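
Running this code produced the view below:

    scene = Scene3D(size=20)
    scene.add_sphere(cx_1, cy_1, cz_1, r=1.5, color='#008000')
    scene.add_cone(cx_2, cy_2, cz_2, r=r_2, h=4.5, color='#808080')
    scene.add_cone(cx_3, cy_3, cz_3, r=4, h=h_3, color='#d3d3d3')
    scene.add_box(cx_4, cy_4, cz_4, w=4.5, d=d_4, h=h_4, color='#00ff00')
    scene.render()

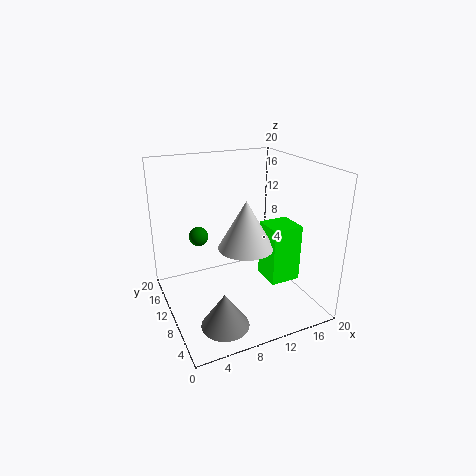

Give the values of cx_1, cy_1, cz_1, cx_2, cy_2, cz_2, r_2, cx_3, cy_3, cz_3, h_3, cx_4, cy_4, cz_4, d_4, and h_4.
cx_1 = 6.5; cy_1 = 17; cz_1 = 8; cx_2 = 5; cy_2 = 3; cz_2 = 2; r_2 = 3; cx_3 = 11.5; cy_3 = 10.5; cz_3 = 8; h_3 = 7; cx_4 = 14.5; cy_4 = 7.5; cz_4 = 2.5; d_4 = 4.5; h_4 = 8.5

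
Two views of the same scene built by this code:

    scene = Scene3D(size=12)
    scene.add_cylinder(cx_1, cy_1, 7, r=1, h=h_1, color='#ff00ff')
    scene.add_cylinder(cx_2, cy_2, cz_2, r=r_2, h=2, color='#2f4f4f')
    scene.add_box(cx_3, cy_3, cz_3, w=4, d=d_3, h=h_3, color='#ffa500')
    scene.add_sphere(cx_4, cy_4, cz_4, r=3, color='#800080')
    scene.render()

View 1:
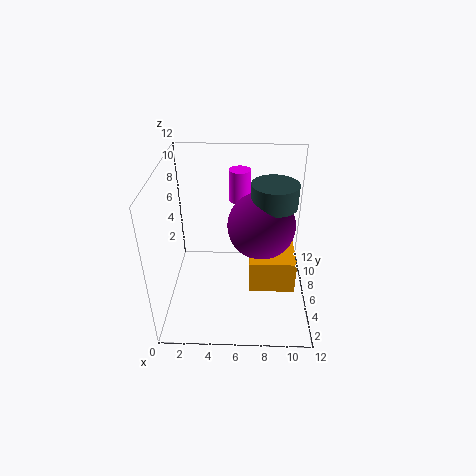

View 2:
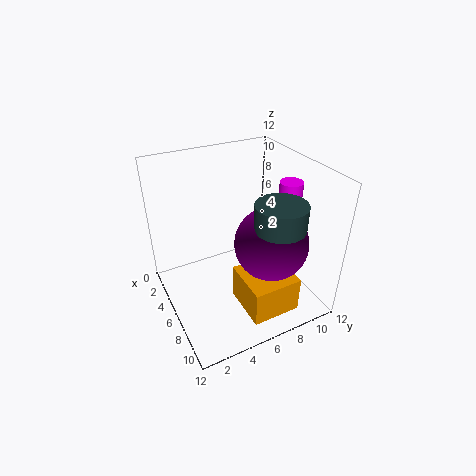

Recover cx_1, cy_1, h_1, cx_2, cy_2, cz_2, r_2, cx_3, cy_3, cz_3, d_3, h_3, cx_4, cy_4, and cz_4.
cx_1 = 6; cy_1 = 11; h_1 = 3; cx_2 = 9; cy_2 = 8; cz_2 = 8; r_2 = 2; cx_3 = 7; cy_3 = 5; cz_3 = 1; d_3 = 4; h_3 = 3; cx_4 = 8; cy_4 = 8; cz_4 = 6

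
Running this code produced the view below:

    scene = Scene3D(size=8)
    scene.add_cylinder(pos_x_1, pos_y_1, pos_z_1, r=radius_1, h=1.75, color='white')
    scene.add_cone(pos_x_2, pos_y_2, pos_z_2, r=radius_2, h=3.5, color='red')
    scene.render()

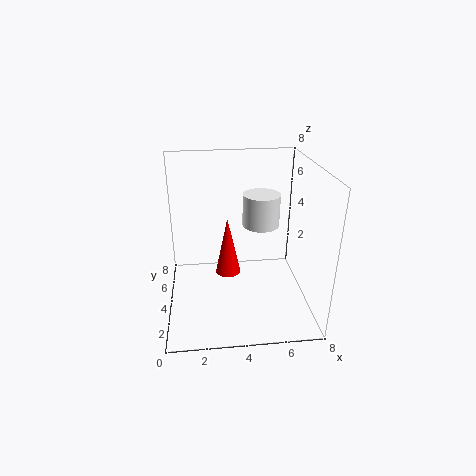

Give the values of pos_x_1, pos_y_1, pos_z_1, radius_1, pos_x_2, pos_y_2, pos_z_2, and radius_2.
pos_x_1 = 5.25, pos_y_1 = 4, pos_z_1 = 4.75, radius_1 = 1, pos_x_2 = 3.5, pos_y_2 = 5, pos_z_2 = 1.25, radius_2 = 0.75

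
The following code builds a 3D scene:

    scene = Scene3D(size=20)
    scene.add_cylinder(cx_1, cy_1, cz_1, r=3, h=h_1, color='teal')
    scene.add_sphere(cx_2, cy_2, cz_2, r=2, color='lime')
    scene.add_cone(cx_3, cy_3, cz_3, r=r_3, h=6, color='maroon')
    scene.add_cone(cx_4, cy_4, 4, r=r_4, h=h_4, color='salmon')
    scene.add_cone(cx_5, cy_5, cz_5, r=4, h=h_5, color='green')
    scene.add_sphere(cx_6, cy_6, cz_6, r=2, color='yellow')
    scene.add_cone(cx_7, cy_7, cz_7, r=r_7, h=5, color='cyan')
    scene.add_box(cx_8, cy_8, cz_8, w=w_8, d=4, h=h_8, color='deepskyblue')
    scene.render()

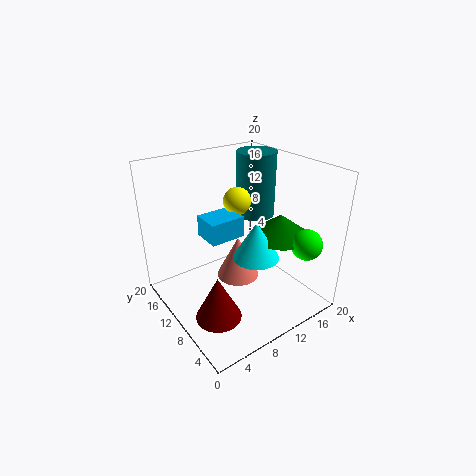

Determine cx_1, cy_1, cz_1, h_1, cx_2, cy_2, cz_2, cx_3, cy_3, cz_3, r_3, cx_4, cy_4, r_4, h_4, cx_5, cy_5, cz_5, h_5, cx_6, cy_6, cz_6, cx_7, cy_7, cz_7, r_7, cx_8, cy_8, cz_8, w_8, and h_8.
cx_1 = 17; cy_1 = 15; cz_1 = 10; h_1 = 10; cx_2 = 15; cy_2 = 2; cz_2 = 11; cx_3 = 4; cy_3 = 6; cz_3 = 2; r_3 = 3; cx_4 = 10; cy_4 = 10; r_4 = 3; h_4 = 6; cx_5 = 14; cy_5 = 6; cz_5 = 11; h_5 = 3; cx_6 = 12; cy_6 = 13; cz_6 = 14; cx_7 = 10; cy_7 = 6; cz_7 = 9; r_7 = 3; cx_8 = 6; cy_8 = 10; cz_8 = 10; w_8 = 5; h_8 = 3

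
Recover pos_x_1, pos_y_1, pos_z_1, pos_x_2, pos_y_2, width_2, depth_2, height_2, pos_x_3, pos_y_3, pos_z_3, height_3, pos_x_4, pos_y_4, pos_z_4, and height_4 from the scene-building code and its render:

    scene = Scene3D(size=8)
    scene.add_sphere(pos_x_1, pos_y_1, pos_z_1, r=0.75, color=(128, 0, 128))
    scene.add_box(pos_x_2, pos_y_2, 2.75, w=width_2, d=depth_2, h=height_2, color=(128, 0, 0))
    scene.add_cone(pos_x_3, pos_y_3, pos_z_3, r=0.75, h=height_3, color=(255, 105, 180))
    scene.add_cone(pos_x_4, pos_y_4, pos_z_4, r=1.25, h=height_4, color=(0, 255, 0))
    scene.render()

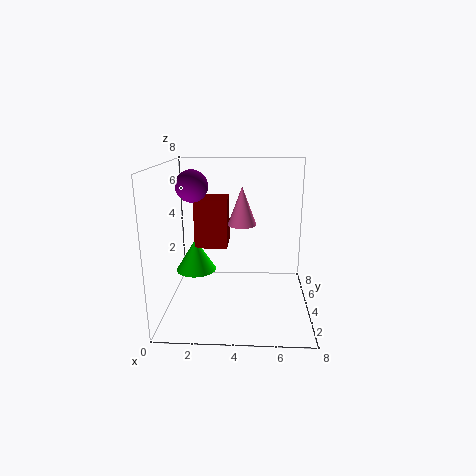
pos_x_1 = 2; pos_y_1 = 1.75; pos_z_1 = 7.25; pos_x_2 = 1.25; pos_y_2 = 5.5; width_2 = 2; depth_2 = 2; height_2 = 3; pos_x_3 = 4.25; pos_y_3 = 3.25; pos_z_3 = 5; height_3 = 2; pos_x_4 = 1.25; pos_y_4 = 5.75; pos_z_4 = 1.25; height_4 = 2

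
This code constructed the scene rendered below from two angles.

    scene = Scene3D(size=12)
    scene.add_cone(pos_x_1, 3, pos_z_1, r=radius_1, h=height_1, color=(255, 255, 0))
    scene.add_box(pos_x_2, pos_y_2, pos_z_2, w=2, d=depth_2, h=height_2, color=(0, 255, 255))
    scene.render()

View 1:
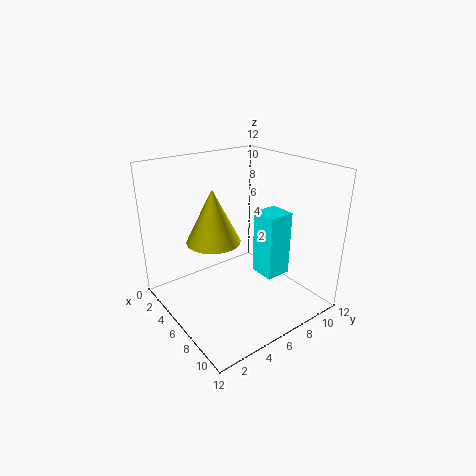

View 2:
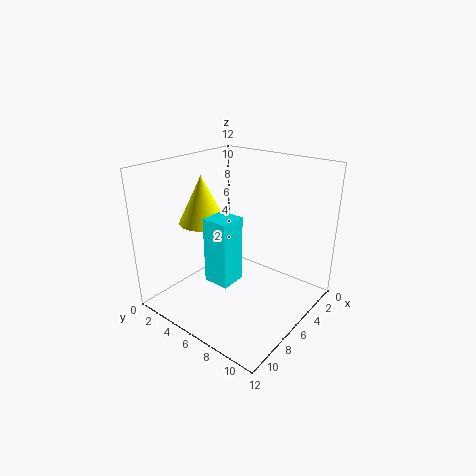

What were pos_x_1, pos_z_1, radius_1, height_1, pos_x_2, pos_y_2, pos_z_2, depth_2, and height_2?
pos_x_1 = 7, pos_z_1 = 7, radius_1 = 2, height_1 = 4, pos_x_2 = 8, pos_y_2 = 6, pos_z_2 = 4, depth_2 = 2, height_2 = 5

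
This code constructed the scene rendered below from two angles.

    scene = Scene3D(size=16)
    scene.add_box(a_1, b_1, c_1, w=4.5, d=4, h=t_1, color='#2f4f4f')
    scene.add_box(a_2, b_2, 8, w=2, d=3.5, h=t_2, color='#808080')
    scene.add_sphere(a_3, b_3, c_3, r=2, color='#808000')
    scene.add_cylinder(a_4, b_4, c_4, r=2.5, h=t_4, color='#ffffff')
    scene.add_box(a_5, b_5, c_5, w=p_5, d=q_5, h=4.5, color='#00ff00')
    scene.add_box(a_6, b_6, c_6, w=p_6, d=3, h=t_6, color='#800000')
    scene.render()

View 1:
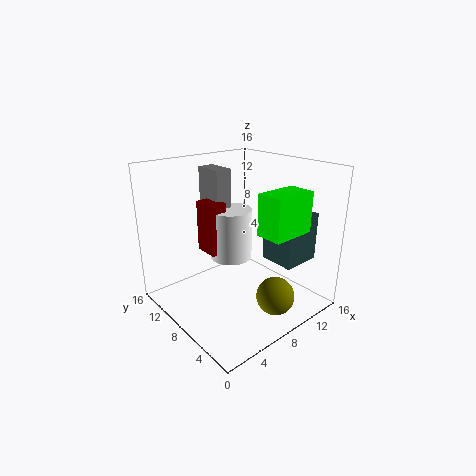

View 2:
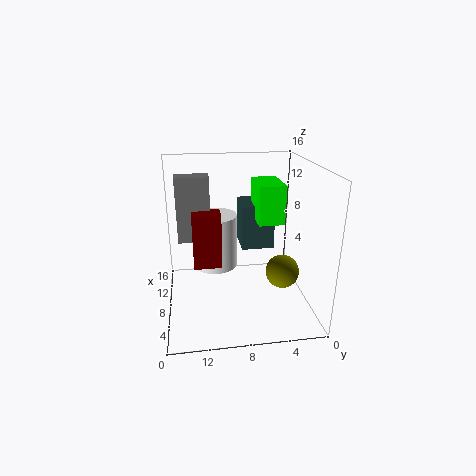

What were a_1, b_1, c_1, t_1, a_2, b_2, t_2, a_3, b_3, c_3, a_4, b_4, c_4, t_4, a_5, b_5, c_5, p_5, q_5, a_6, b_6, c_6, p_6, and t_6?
a_1 = 11
b_1 = 3
c_1 = 5
t_1 = 5.5
a_2 = 7.5
b_2 = 11
t_2 = 7
a_3 = 8.5
b_3 = 2.5
c_3 = 3
a_4 = 9
b_4 = 10.5
c_4 = 4.5
t_4 = 6
a_5 = 8.5
b_5 = 2.5
c_5 = 9
p_5 = 5
q_5 = 3
a_6 = 6
b_6 = 10
c_6 = 5.5
p_6 = 2
t_6 = 6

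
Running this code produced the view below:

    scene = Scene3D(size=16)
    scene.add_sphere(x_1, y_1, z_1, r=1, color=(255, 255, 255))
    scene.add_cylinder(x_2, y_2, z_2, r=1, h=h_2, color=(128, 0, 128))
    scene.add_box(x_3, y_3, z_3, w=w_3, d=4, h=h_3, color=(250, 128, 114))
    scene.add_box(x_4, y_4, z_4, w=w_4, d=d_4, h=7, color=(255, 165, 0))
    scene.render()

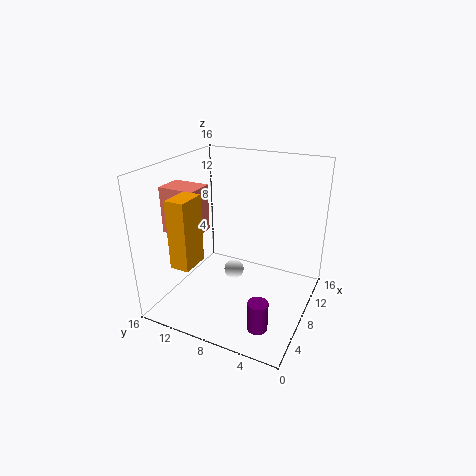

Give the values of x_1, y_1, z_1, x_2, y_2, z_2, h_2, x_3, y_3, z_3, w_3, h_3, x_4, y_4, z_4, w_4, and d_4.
x_1 = 5
y_1 = 7
z_1 = 6
x_2 = 2
y_2 = 3
z_2 = 2
h_2 = 3
x_3 = 4
y_3 = 11
z_3 = 9
w_3 = 3
h_3 = 5
x_4 = 1
y_4 = 10
z_4 = 7
w_4 = 3
d_4 = 2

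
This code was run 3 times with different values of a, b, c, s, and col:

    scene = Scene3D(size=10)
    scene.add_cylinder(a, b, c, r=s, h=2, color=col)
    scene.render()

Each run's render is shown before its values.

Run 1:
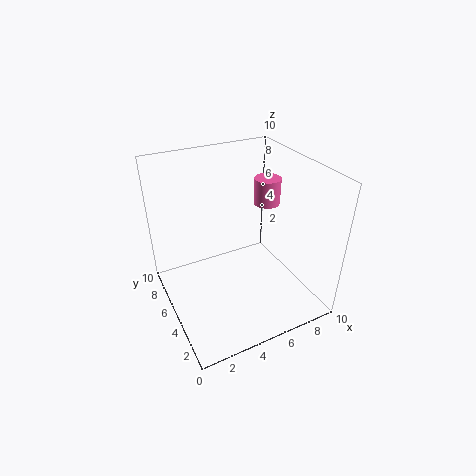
a = 8.5; b = 7; c = 6; s = 1; col = 'hotpink'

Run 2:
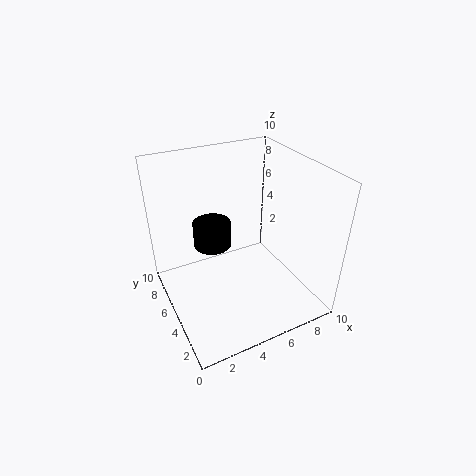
a = 4.5; b = 8.5; c = 2.5; s = 1.5; col = 'black'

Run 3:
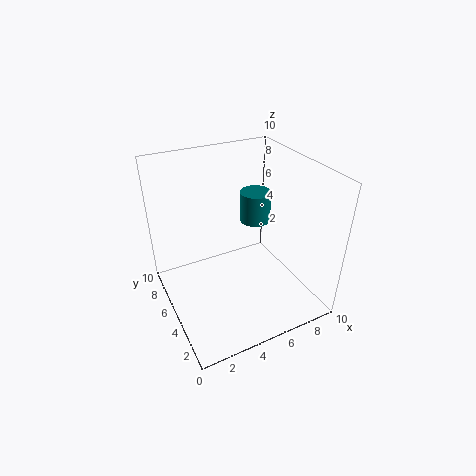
a = 6; b = 4.5; c = 6.5; s = 1; col = 'teal'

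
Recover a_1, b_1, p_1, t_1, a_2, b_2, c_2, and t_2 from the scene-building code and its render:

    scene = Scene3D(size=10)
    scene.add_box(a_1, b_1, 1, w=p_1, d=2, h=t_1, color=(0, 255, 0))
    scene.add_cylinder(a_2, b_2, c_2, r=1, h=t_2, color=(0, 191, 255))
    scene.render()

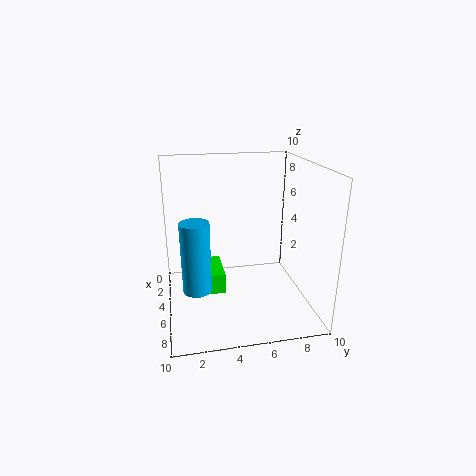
a_1 = 2.5; b_1 = 2; p_1 = 3; t_1 = 1.5; a_2 = 5.5; b_2 = 2; c_2 = 1.5; t_2 = 5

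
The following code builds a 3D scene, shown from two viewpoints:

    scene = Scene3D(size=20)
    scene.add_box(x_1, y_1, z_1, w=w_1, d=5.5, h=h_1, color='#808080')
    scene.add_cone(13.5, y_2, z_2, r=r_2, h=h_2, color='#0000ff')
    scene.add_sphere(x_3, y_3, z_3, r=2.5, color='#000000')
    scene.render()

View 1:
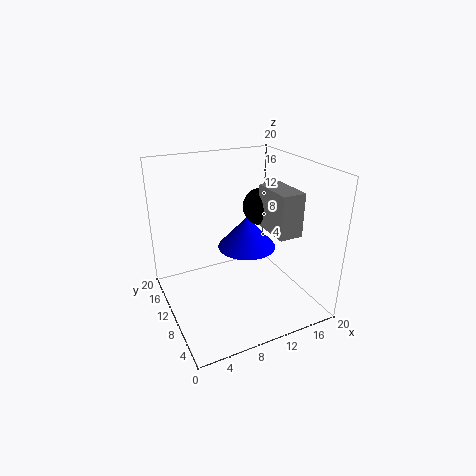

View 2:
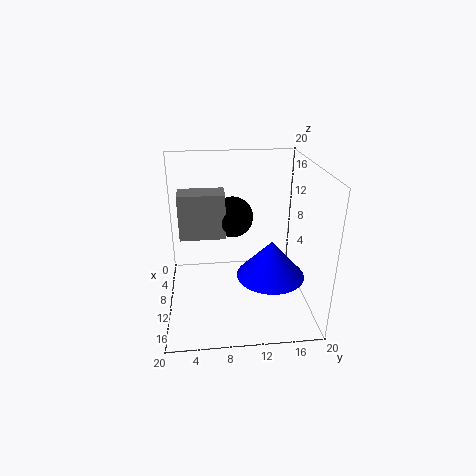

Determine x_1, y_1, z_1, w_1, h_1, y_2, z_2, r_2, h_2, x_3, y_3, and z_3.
x_1 = 12; y_1 = 2.5; z_1 = 12.5; w_1 = 3; h_1 = 5.5; y_2 = 14; z_2 = 6; r_2 = 4.5; h_2 = 5; x_3 = 13; y_3 = 9; z_3 = 14.5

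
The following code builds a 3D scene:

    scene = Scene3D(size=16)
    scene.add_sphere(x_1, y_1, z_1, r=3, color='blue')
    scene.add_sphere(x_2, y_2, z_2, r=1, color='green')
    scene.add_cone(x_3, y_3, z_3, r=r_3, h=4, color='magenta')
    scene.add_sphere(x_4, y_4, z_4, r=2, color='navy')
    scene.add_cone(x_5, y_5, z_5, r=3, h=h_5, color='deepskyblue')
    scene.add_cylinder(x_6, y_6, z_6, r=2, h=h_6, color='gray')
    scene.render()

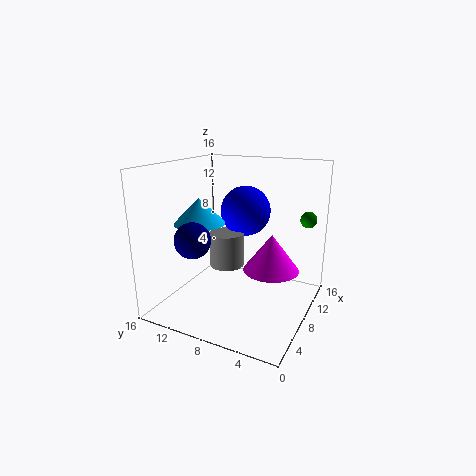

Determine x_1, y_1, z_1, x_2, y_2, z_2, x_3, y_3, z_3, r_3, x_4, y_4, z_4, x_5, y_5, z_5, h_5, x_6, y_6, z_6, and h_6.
x_1 = 12, y_1 = 9, z_1 = 10, x_2 = 15, y_2 = 2, z_2 = 9, x_3 = 8, y_3 = 4, z_3 = 5, r_3 = 3, x_4 = 5, y_4 = 12, z_4 = 8, x_5 = 8, y_5 = 13, z_5 = 9, h_5 = 3, x_6 = 9, y_6 = 10, z_6 = 4, h_6 = 4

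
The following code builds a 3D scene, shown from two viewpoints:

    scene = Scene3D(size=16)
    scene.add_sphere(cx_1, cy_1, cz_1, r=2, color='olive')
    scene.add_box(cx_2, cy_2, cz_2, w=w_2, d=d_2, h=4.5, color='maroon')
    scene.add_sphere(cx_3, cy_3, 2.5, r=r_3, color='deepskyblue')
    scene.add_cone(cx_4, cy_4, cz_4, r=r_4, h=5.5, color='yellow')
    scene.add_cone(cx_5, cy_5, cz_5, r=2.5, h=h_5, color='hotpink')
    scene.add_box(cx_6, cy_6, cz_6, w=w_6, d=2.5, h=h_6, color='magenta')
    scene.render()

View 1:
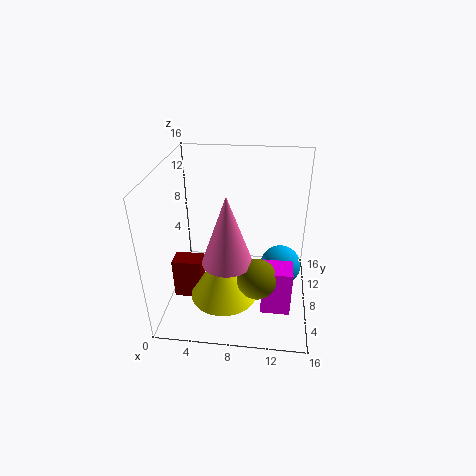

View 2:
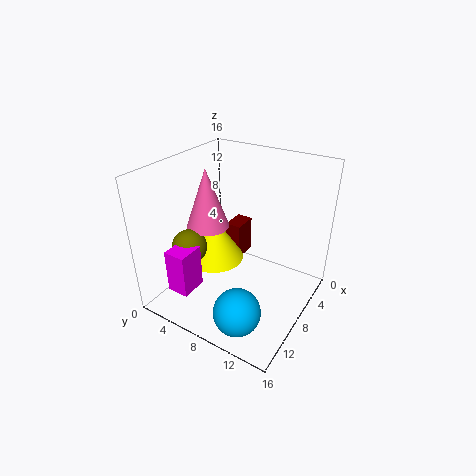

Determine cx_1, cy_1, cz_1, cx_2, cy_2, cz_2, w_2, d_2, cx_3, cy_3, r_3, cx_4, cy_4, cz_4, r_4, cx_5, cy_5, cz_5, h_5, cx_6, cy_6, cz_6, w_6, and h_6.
cx_1 = 10.5; cy_1 = 3; cz_1 = 6.5; cx_2 = 1.5; cy_2 = 4; cz_2 = 2.5; w_2 = 3; d_2 = 2; cx_3 = 13; cy_3 = 11; r_3 = 2.5; cx_4 = 7; cy_4 = 4; cz_4 = 3.5; r_4 = 3.5; cx_5 = 7.5; cy_5 = 3.5; cz_5 = 8; h_5 = 7; cx_6 = 11; cy_6 = 2.5; cz_6 = 2.5; w_6 = 3; h_6 = 5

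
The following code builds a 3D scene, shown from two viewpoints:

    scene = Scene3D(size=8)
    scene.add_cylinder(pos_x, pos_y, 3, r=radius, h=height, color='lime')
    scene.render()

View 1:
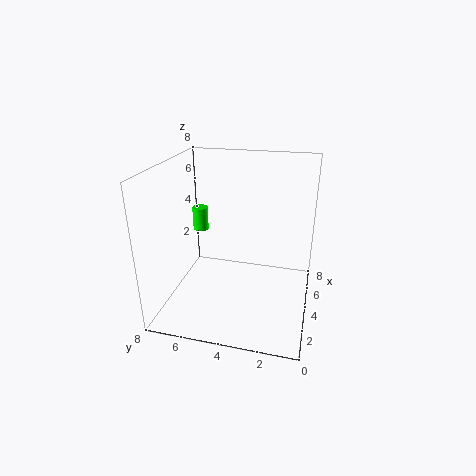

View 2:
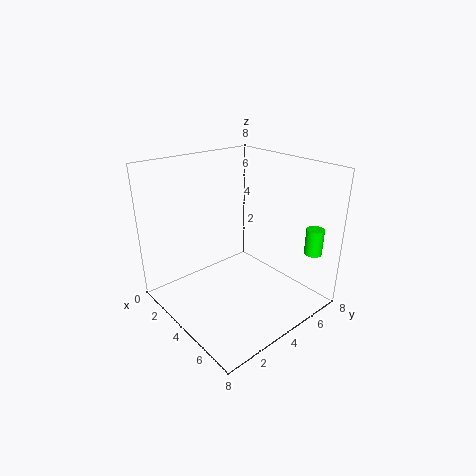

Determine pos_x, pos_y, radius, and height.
pos_x = 6.75, pos_y = 7.25, radius = 0.5, height = 1.5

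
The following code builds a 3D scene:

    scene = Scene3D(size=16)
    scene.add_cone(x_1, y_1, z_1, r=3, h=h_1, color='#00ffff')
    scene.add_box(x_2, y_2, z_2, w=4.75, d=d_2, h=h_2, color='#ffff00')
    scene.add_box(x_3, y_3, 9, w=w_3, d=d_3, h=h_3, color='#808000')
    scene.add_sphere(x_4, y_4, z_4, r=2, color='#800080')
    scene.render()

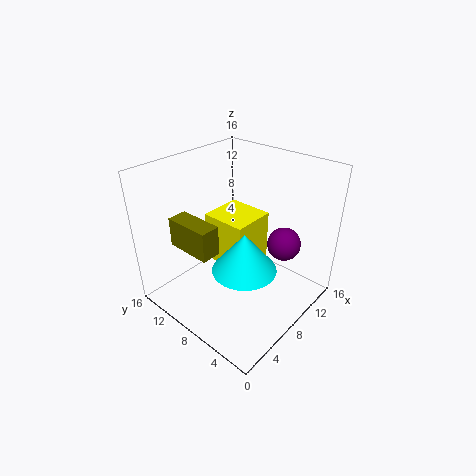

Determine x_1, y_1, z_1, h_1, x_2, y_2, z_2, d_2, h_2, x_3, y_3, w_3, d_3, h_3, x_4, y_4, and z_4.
x_1 = 3.75
y_1 = 3.5
z_1 = 8.5
h_1 = 3.75
x_2 = 6
y_2 = 6
z_2 = 5.25
d_2 = 5
h_2 = 5.5
x_3 = 1.5
y_3 = 6.5
w_3 = 2
d_3 = 4.75
h_3 = 3
x_4 = 13.25
y_4 = 5.25
z_4 = 5.75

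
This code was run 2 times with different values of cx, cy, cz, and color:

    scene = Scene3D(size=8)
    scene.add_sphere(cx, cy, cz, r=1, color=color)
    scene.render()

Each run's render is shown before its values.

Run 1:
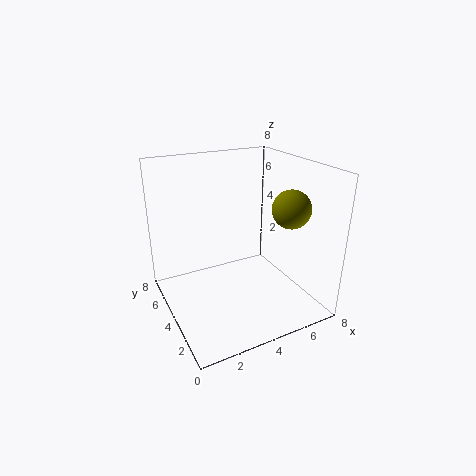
cx = 6, cy = 2, cz = 6, color = 'olive'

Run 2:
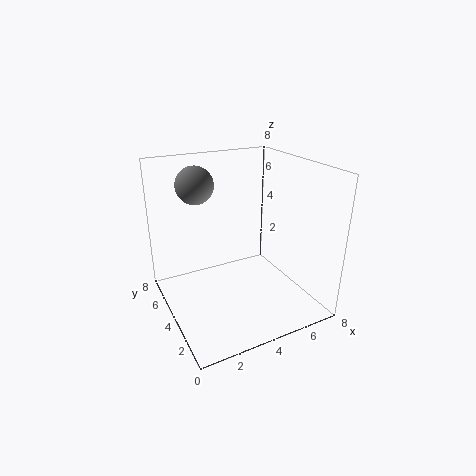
cx = 2, cy = 5, cz = 7, color = 'gray'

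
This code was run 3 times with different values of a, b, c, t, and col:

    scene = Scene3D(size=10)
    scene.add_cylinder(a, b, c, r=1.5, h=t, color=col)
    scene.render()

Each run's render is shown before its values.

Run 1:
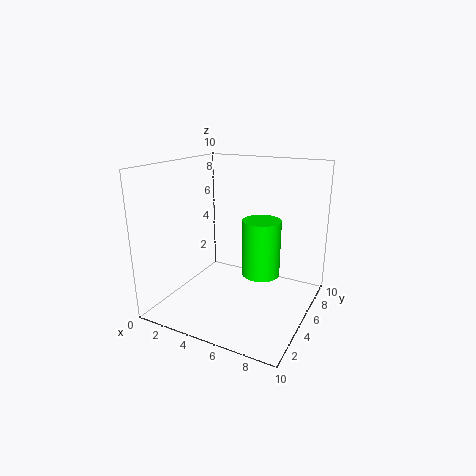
a = 5.5, b = 8, c = 1, t = 4.5, col = 'lime'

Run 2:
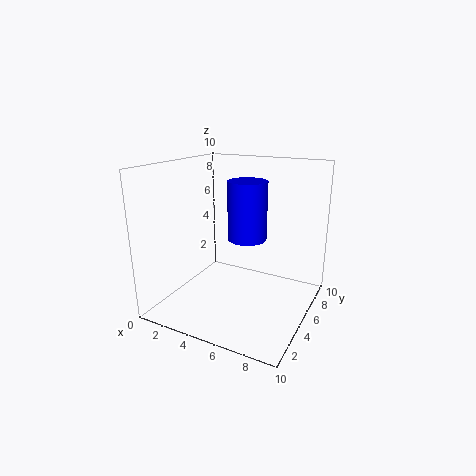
a = 4.5, b = 7.5, c = 4, t = 4.5, col = 'blue'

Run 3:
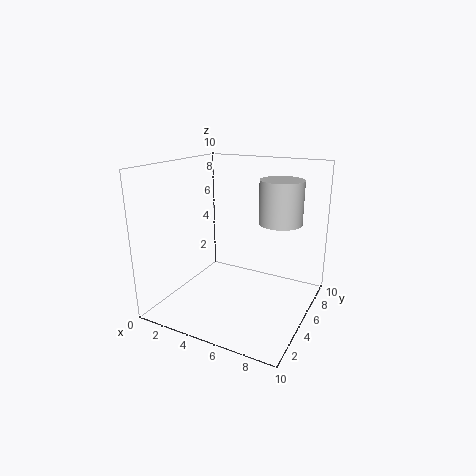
a = 7.5, b = 6.5, c = 6, t = 3, col = 'lightgray'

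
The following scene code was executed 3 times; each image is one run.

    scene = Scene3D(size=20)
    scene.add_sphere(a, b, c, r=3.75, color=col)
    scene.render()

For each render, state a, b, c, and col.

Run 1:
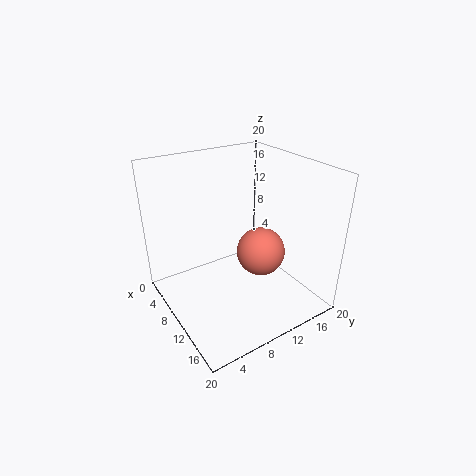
a = 8.5
b = 15.25
c = 5.25
col = 'salmon'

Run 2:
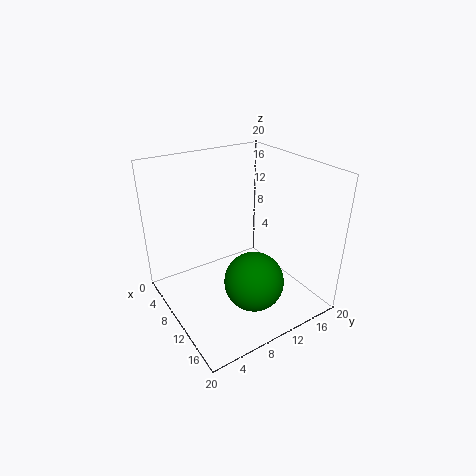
a = 16
b = 8.5
c = 7
col = 'green'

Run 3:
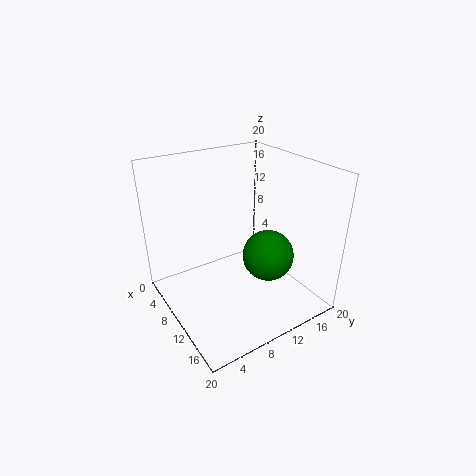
a = 11.25
b = 14.5
c = 6.25
col = 'green'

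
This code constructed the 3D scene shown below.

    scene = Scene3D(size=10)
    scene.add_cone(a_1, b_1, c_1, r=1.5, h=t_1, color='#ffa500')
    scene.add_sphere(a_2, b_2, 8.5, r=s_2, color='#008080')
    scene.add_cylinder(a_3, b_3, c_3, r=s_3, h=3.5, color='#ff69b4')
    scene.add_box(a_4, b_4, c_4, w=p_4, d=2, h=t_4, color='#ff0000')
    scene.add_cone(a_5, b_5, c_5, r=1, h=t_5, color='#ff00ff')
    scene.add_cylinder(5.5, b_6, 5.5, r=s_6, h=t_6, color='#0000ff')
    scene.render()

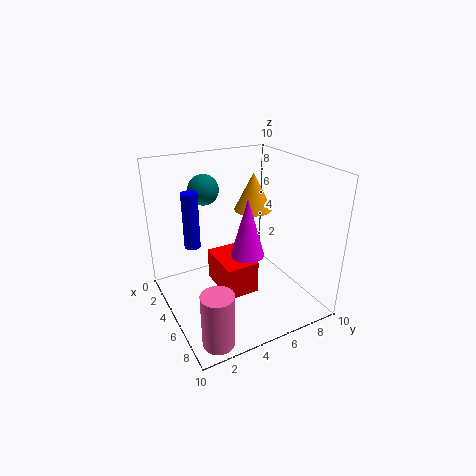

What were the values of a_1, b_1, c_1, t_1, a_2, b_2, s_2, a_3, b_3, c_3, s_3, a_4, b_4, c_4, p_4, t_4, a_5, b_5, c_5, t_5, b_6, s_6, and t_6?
a_1 = 2, b_1 = 8, c_1 = 5.5, t_1 = 3, a_2 = 4, b_2 = 3, s_2 = 1, a_3 = 9, b_3 = 1.5, c_3 = 0.5, s_3 = 1, a_4 = 5.5, b_4 = 2.5, c_4 = 3, p_4 = 3, t_4 = 2, a_5 = 8, b_5 = 4, c_5 = 5.5, t_5 = 3.5, b_6 = 1.5, s_6 = 0.5, t_6 = 3.5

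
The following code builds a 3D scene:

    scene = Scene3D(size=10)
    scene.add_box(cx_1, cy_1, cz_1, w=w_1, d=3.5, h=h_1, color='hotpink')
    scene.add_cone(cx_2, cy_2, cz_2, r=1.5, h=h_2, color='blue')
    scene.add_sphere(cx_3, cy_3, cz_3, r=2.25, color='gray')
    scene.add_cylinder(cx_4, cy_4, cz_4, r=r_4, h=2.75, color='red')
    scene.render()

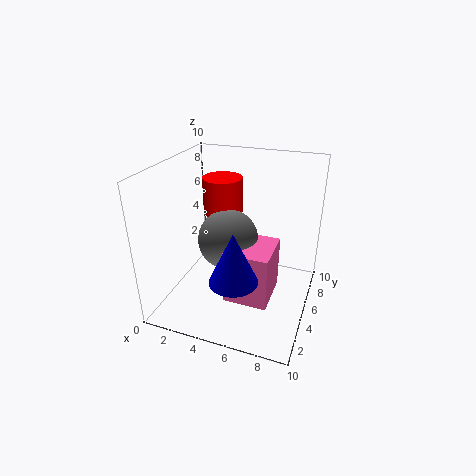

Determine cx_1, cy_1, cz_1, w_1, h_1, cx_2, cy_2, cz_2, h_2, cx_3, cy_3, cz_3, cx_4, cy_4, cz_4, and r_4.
cx_1 = 4.25; cy_1 = 3.75; cz_1 = 0.25; w_1 = 3.25; h_1 = 4; cx_2 = 6; cy_2 = 1.5; cz_2 = 4; h_2 = 3.25; cx_3 = 3.75; cy_3 = 6.25; cz_3 = 4; cx_4 = 2.75; cy_4 = 7.75; cz_4 = 5.5; r_4 = 1.5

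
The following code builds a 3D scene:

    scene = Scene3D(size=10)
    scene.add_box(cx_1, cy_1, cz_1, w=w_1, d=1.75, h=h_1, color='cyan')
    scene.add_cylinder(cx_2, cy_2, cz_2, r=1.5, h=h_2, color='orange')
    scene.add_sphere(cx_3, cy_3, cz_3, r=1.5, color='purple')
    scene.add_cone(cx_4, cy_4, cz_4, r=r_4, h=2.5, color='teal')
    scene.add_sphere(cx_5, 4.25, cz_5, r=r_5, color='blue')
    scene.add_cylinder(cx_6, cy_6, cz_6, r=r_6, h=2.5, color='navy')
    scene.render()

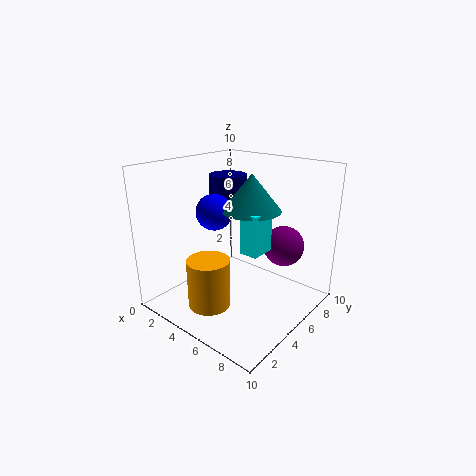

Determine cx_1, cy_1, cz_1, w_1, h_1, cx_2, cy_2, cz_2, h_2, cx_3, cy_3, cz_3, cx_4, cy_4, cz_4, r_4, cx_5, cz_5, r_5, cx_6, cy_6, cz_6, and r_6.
cx_1 = 6
cy_1 = 4
cz_1 = 4.5
w_1 = 1.25
h_1 = 2.75
cx_2 = 4
cy_2 = 3
cz_2 = 0.25
h_2 = 3.5
cx_3 = 6.75
cy_3 = 8.25
cz_3 = 3.75
cx_4 = 5.75
cy_4 = 5.5
cz_4 = 7
r_4 = 2
cx_5 = 3.5
cz_5 = 6.75
r_5 = 1.25
cx_6 = 1.5
cy_6 = 8
cz_6 = 6
r_6 = 1.5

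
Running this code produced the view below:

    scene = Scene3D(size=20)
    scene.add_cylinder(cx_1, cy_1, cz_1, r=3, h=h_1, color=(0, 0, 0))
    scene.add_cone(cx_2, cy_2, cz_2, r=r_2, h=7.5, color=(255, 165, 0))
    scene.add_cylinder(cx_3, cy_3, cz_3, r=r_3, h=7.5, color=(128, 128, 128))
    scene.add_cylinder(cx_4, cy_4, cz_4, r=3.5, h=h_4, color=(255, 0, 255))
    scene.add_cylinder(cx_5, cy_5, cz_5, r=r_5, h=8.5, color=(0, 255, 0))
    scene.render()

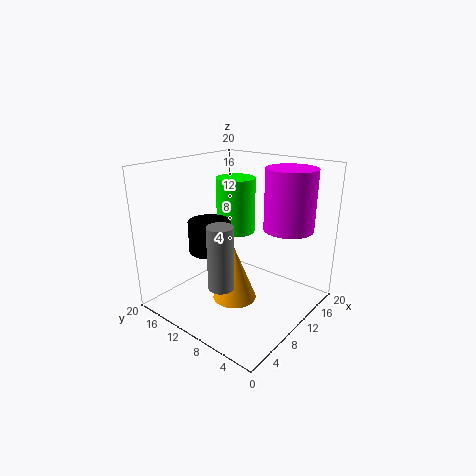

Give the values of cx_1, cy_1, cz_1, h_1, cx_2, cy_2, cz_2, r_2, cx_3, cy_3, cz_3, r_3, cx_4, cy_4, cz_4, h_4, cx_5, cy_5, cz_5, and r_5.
cx_1 = 8.5
cy_1 = 14
cz_1 = 7.5
h_1 = 4.5
cx_2 = 8
cy_2 = 9
cz_2 = 2
r_2 = 3
cx_3 = 2
cy_3 = 6
cz_3 = 7.5
r_3 = 1.5
cx_4 = 15
cy_4 = 5
cz_4 = 11
h_4 = 8.5
cx_5 = 15
cy_5 = 14.5
cz_5 = 8.5
r_5 = 3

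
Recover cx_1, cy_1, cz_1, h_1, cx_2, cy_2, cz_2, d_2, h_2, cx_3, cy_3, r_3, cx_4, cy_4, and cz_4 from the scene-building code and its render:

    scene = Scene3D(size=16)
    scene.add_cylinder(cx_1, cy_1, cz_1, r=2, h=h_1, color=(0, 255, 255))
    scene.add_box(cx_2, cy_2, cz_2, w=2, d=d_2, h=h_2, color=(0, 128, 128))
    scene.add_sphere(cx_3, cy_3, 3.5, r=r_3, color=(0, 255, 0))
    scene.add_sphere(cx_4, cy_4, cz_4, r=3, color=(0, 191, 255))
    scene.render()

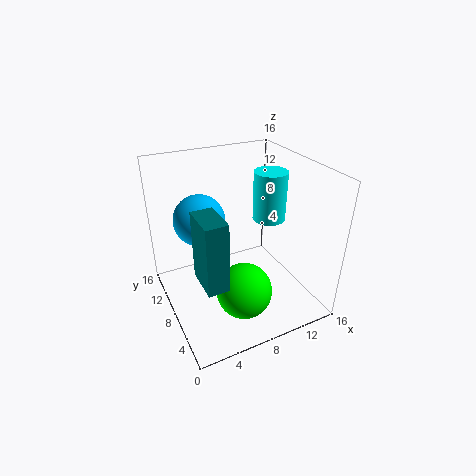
cx_1 = 13.5; cy_1 = 10.5; cz_1 = 8; h_1 = 6; cx_2 = 1.5; cy_2 = 0.5; cz_2 = 8; d_2 = 3.5; h_2 = 6.5; cx_3 = 7; cy_3 = 4.5; r_3 = 3; cx_4 = 5; cy_4 = 12; cz_4 = 9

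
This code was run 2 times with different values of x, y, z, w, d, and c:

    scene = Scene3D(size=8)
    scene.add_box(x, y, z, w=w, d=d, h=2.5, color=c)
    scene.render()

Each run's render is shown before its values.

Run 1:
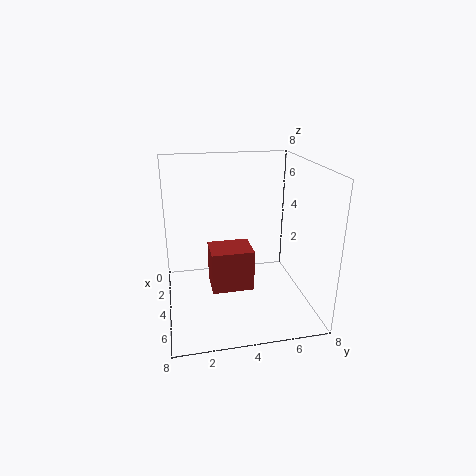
x = 2
y = 2.5
z = 0.5
w = 2
d = 2.5
c = 'brown'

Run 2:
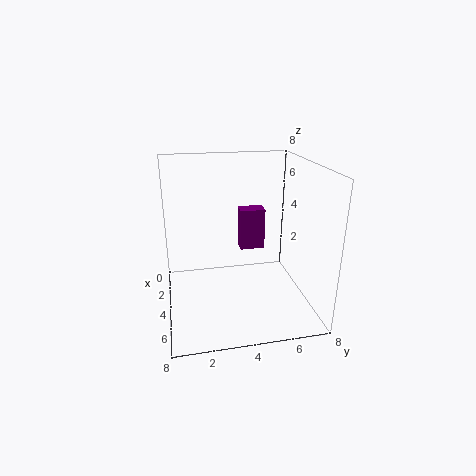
x = 1.5
y = 4.5
z = 2.5
w = 1
d = 1.5
c = 'purple'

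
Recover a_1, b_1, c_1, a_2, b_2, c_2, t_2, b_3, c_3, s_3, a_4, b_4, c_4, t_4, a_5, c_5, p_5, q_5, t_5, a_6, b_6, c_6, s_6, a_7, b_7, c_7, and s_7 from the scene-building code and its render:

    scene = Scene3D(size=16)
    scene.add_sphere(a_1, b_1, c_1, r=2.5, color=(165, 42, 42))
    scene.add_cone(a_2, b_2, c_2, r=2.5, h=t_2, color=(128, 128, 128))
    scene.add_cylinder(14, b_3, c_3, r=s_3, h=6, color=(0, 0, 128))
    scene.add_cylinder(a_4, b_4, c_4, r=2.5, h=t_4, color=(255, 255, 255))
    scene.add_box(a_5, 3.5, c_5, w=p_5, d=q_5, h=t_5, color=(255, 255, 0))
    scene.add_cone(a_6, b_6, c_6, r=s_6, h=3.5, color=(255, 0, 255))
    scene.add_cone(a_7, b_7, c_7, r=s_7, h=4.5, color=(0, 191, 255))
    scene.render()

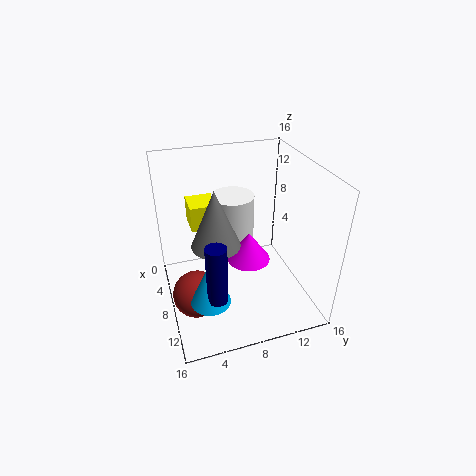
a_1 = 10.5
b_1 = 2.5
c_1 = 3.5
a_2 = 10
b_2 = 5
c_2 = 9
t_2 = 6
b_3 = 4
c_3 = 5.5
s_3 = 1
a_4 = 4.5
b_4 = 8.5
c_4 = 5
t_4 = 6.5
a_5 = 1
c_5 = 7.5
p_5 = 3.5
q_5 = 4.5
t_5 = 3
a_6 = 7.5
b_6 = 9.5
c_6 = 4.5
s_6 = 2.5
a_7 = 13
b_7 = 3.5
c_7 = 4.5
s_7 = 2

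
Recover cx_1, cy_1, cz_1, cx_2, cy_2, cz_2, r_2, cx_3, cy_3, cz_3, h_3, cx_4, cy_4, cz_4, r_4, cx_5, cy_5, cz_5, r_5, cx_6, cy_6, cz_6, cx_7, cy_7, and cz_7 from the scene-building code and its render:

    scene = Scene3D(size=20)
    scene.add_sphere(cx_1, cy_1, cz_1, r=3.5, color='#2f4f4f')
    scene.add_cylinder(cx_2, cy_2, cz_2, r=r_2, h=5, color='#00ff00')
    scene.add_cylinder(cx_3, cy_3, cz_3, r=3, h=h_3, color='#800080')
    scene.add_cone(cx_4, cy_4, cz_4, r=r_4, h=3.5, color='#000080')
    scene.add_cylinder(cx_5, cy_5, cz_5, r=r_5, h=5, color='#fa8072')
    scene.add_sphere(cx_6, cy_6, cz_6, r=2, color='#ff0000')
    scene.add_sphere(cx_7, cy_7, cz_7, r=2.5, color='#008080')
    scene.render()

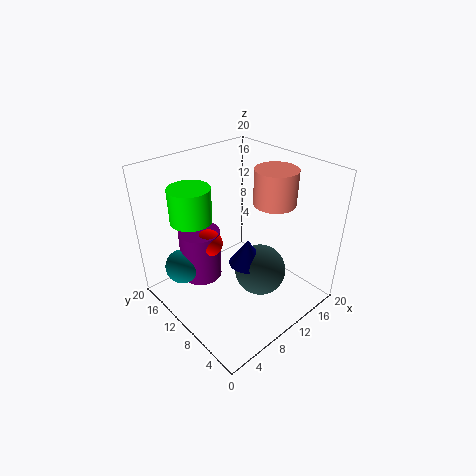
cx_1 = 11
cy_1 = 6.5
cz_1 = 6
cx_2 = 6.5
cy_2 = 16
cz_2 = 11.5
r_2 = 3
cx_3 = 7
cy_3 = 15
cz_3 = 2.5
h_3 = 7.5
cx_4 = 9.5
cy_4 = 7.5
cz_4 = 7.5
r_4 = 2.5
cx_5 = 15.5
cy_5 = 8.5
cz_5 = 14
r_5 = 3
cx_6 = 7.5
cy_6 = 13.5
cz_6 = 8.5
cx_7 = 4
cy_7 = 15.5
cz_7 = 5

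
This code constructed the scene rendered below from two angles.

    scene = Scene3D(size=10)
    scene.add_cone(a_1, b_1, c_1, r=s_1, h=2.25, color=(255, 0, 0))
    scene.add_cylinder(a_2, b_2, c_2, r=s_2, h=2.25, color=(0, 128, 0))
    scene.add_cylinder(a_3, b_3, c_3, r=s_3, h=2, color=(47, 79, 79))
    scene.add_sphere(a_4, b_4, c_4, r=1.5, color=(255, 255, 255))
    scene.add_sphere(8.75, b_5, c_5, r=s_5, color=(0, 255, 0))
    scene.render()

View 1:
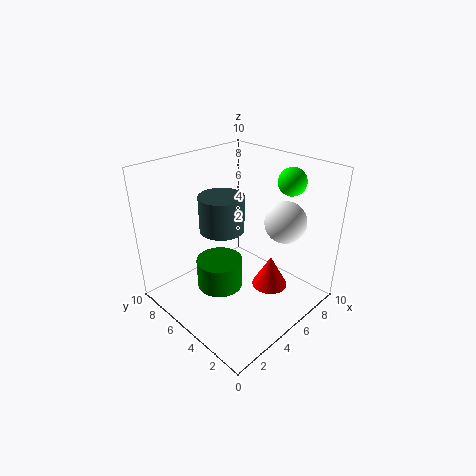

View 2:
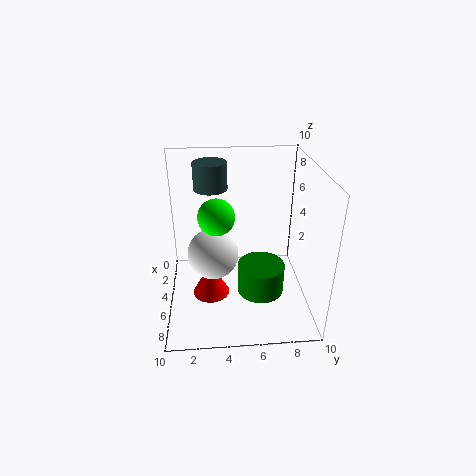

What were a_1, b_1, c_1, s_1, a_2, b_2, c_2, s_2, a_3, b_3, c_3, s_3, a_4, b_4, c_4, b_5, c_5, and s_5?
a_1 = 6.25, b_1 = 3, c_1 = 1.5, s_1 = 1.25, a_2 = 4.75, b_2 = 6.75, c_2 = 0.25, s_2 = 1.75, a_3 = 2, b_3 = 3.25, c_3 = 7.5, s_3 = 1.25, a_4 = 8, b_4 = 3.25, c_4 = 5.75, b_5 = 3.5, c_5 = 8.5, s_5 = 1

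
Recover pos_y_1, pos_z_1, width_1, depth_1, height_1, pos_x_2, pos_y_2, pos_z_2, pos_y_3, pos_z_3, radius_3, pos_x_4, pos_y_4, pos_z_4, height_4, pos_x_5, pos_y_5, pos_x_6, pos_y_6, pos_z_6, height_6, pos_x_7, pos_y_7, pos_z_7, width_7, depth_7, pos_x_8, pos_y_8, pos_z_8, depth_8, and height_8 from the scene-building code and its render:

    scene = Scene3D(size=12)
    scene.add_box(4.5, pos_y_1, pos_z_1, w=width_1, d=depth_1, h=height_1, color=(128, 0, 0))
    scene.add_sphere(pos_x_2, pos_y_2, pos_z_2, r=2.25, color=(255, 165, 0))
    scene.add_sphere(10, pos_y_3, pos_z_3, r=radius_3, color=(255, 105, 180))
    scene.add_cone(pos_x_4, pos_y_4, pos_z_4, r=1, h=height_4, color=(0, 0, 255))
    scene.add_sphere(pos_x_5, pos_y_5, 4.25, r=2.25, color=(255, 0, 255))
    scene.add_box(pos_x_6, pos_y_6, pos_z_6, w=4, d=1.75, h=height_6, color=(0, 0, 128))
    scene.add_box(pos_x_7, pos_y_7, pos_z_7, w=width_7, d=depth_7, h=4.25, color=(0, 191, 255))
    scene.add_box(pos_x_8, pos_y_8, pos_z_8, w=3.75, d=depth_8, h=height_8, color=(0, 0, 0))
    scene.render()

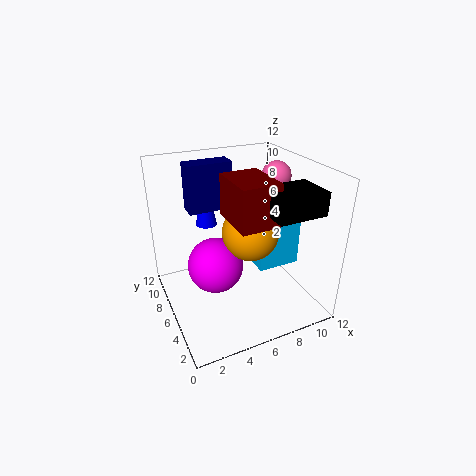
pos_y_1 = 2; pos_z_1 = 8.5; width_1 = 3; depth_1 = 4; height_1 = 3.25; pos_x_2 = 6.5; pos_y_2 = 4.75; pos_z_2 = 7; pos_y_3 = 7; pos_z_3 = 10.5; radius_3 = 1.25; pos_x_4 = 5; pos_y_4 = 11; pos_z_4 = 5.25; height_4 = 5.25; pos_x_5 = 3.75; pos_y_5 = 5.5; pos_x_6 = 3; pos_y_6 = 9.25; pos_z_6 = 7.25; height_6 = 4.25; pos_x_7 = 7.75; pos_y_7 = 5; pos_z_7 = 2.75; width_7 = 3.75; depth_7 = 3.25; pos_x_8 = 6.5; pos_y_8 = 0.5; pos_z_8 = 9.5; depth_8 = 3; height_8 = 1.75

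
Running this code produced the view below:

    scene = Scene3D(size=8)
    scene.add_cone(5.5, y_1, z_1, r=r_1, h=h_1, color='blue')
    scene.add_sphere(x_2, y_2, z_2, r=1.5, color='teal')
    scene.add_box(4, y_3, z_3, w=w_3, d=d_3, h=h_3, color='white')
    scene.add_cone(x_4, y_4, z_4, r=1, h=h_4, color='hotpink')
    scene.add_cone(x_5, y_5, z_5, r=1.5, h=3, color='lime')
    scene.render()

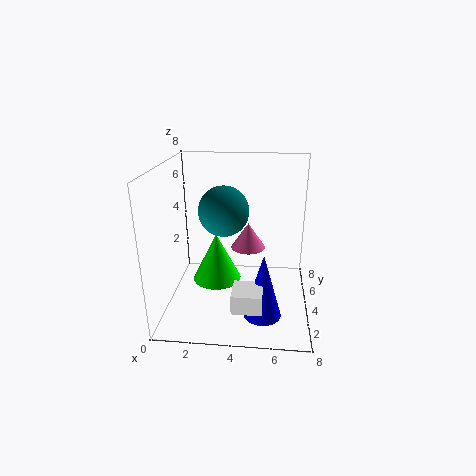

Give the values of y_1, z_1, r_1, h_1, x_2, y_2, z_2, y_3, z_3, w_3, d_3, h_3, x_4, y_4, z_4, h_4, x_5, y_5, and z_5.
y_1 = 2
z_1 = 0.5
r_1 = 1
h_1 = 3.5
x_2 = 3
y_2 = 5.5
z_2 = 5
y_3 = 0.5
z_3 = 1.5
w_3 = 1.5
d_3 = 1.5
h_3 = 1
x_4 = 4.5
y_4 = 5
z_4 = 3
h_4 = 1.5
x_5 = 2.5
y_5 = 5.5
z_5 = 0.5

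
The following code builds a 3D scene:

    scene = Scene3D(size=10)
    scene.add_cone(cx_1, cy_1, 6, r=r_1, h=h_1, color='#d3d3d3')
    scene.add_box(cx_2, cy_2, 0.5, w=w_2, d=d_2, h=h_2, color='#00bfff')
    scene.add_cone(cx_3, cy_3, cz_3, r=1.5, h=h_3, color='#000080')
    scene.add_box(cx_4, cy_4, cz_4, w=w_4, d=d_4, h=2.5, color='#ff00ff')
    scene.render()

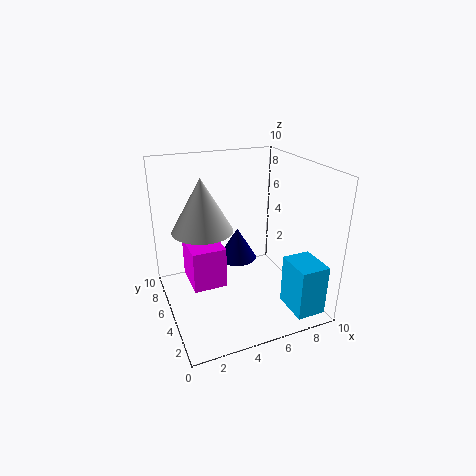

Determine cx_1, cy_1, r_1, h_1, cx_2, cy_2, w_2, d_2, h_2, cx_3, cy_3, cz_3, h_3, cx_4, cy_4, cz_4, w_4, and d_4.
cx_1 = 2.5; cy_1 = 5; r_1 = 2; h_1 = 3.5; cx_2 = 7.5; cy_2 = 0.5; w_2 = 2; d_2 = 2.5; h_2 = 3.5; cx_3 = 6; cy_3 = 7.5; cz_3 = 2; h_3 = 2.5; cx_4 = 1; cy_4 = 2; cz_4 = 3.5; w_4 = 2; d_4 = 2.5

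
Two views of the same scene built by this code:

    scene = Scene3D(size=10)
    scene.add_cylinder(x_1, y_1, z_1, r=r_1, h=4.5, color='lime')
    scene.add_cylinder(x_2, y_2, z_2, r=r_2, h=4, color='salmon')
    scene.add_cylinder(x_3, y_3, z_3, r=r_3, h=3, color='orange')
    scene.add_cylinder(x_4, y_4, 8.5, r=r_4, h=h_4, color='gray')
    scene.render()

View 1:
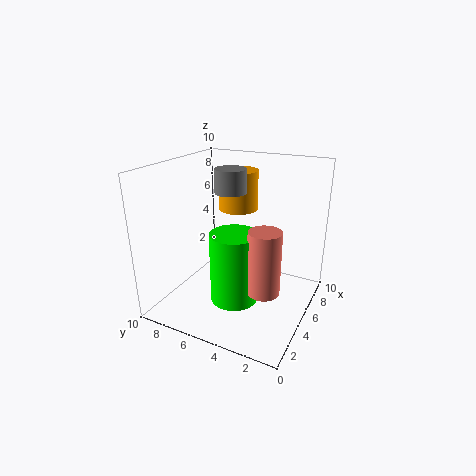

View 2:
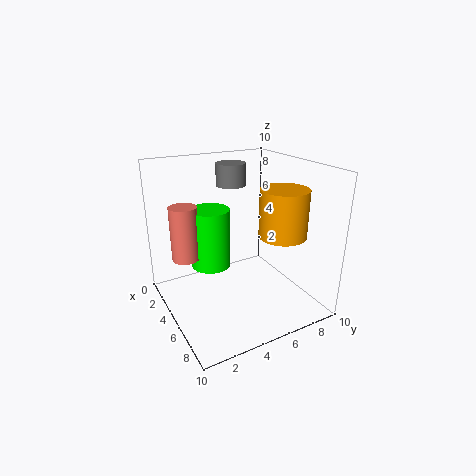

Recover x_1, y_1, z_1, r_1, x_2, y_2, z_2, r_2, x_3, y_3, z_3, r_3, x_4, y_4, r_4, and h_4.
x_1 = 2.5; y_1 = 4; z_1 = 2; r_1 = 1.5; x_2 = 2.5; y_2 = 2; z_2 = 3; r_2 = 1; x_3 = 8; y_3 = 6.5; z_3 = 6; r_3 = 1.5; x_4 = 4; y_4 = 5; r_4 = 1; h_4 = 1.5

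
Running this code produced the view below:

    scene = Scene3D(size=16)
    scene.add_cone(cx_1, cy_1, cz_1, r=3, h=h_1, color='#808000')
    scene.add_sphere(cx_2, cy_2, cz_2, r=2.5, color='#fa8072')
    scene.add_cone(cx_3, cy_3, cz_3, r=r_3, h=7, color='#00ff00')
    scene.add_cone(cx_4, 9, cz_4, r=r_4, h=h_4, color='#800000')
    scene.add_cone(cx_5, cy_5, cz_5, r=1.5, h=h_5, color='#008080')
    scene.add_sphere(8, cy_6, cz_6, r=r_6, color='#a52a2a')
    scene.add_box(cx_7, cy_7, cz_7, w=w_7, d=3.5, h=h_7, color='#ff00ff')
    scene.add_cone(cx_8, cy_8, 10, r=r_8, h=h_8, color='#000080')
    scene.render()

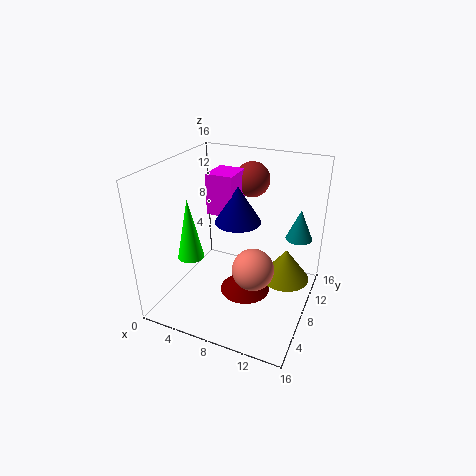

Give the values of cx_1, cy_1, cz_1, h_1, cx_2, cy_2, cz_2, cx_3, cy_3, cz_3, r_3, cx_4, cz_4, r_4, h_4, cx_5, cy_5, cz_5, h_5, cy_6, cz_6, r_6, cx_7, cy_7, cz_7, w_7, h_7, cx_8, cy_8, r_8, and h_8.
cx_1 = 12.5; cy_1 = 12.5; cz_1 = 1; h_1 = 4; cx_2 = 9.5; cy_2 = 9; cz_2 = 3.5; cx_3 = 3; cy_3 = 6; cz_3 = 5.5; r_3 = 1.5; cx_4 = 8.5; cz_4 = 0.5; r_4 = 3; h_4 = 3; cx_5 = 14; cy_5 = 11.5; cz_5 = 7.5; h_5 = 3.5; cy_6 = 12; cz_6 = 13.5; r_6 = 2; cx_7 = 4.5; cy_7 = 7.5; cz_7 = 10.5; w_7 = 3; h_7 = 4.5; cx_8 = 8; cy_8 = 8; r_8 = 2.5; h_8 = 4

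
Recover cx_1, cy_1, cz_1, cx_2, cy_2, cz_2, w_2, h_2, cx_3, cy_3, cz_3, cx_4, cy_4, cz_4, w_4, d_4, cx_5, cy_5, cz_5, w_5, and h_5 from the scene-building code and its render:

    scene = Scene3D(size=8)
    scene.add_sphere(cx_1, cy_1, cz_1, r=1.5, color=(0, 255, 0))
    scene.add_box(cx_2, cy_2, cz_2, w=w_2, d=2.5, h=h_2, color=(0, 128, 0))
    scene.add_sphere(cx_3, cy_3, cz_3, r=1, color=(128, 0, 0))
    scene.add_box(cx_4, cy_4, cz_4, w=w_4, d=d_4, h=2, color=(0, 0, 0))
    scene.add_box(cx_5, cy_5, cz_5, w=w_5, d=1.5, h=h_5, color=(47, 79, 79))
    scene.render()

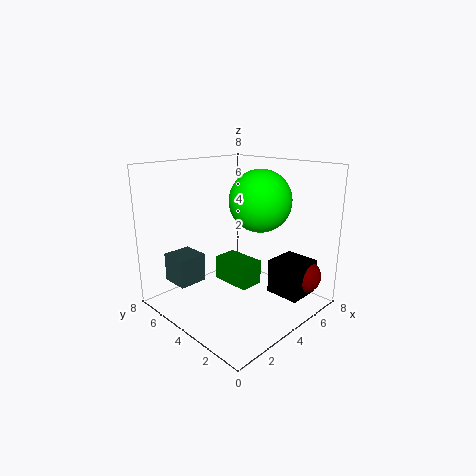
cx_1 = 3.5, cy_1 = 2, cz_1 = 6.5, cx_2 = 4.5, cy_2 = 4, cz_2 = 0.5, w_2 = 1.5, h_2 = 1.5, cx_3 = 7, cy_3 = 1.5, cz_3 = 1.5, cx_4 = 5.5, cy_4 = 1, cz_4 = 0.5, w_4 = 2, d_4 = 2, cx_5 = 0.5, cy_5 = 4.5, cz_5 = 2, w_5 = 1.5, h_5 = 1.5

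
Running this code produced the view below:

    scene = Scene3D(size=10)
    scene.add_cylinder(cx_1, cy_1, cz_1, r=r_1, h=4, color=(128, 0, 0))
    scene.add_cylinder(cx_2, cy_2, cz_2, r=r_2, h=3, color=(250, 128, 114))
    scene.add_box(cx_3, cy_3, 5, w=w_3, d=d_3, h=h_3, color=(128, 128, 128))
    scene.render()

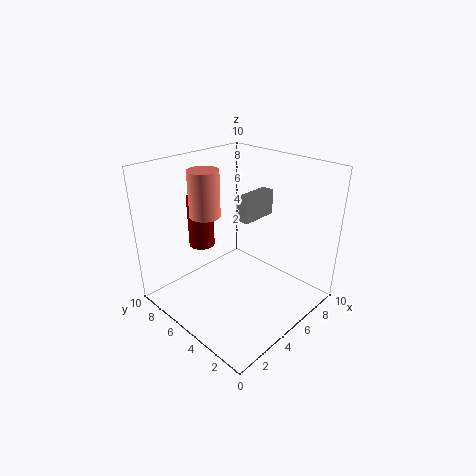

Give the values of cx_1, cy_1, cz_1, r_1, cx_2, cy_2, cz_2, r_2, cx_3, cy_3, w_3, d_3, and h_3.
cx_1 = 5; cy_1 = 9; cz_1 = 3; r_1 = 1; cx_2 = 3; cy_2 = 6; cz_2 = 7; r_2 = 1; cx_3 = 7; cy_3 = 6; w_3 = 3; d_3 = 1; h_3 = 2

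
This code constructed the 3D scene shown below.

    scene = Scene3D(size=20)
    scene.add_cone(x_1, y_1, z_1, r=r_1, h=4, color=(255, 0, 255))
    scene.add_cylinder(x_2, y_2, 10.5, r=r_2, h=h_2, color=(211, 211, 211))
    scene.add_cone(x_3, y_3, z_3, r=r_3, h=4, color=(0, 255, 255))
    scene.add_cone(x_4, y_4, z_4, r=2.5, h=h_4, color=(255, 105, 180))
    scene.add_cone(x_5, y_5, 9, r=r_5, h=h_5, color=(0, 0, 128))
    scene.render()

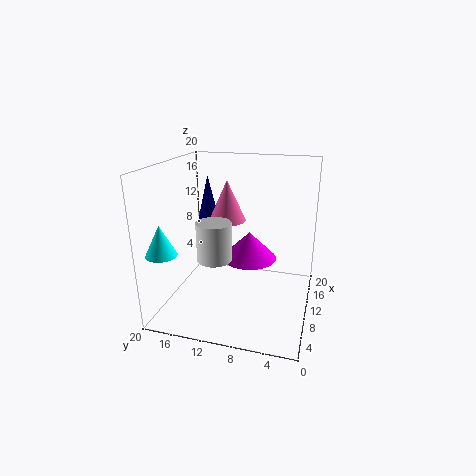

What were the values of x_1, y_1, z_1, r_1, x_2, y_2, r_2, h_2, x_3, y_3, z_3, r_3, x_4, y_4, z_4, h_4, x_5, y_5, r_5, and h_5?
x_1 = 12.5; y_1 = 9; z_1 = 6; r_1 = 4; x_2 = 2; y_2 = 10.5; r_2 = 2; h_2 = 4.5; x_3 = 3; y_3 = 18; z_3 = 9.5; r_3 = 2; x_4 = 10; y_4 = 11.5; z_4 = 12.5; h_4 = 5.5; x_5 = 14.5; y_5 = 16; r_5 = 2; h_5 = 8.5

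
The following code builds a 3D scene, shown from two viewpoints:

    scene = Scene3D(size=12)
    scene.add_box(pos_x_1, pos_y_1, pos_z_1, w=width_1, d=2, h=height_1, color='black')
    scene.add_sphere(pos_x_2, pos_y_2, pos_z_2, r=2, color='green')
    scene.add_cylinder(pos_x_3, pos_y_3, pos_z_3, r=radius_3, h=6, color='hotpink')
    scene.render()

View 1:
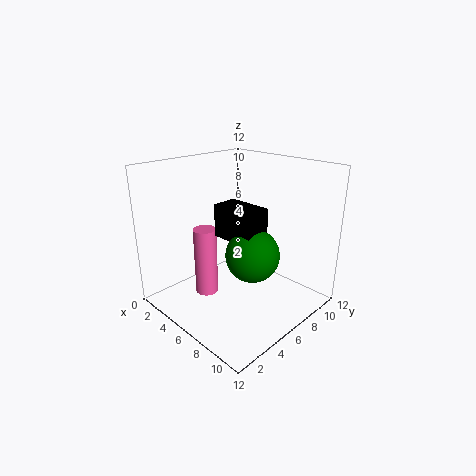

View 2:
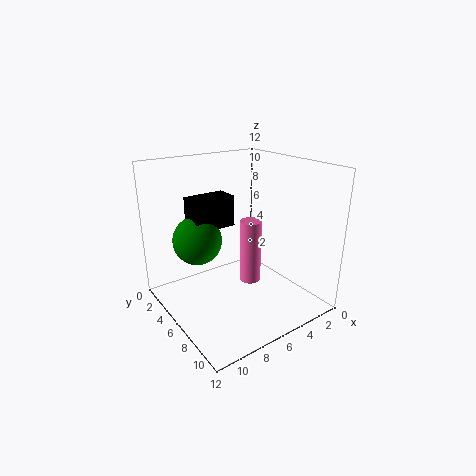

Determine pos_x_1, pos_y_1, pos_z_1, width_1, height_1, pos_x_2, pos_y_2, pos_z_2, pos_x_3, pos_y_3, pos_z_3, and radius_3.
pos_x_1 = 6
pos_y_1 = 3.5
pos_z_1 = 7
width_1 = 3.5
height_1 = 2.5
pos_x_2 = 9
pos_y_2 = 4.5
pos_z_2 = 6
pos_x_3 = 3.5
pos_y_3 = 4.5
pos_z_3 = 0.5
radius_3 = 1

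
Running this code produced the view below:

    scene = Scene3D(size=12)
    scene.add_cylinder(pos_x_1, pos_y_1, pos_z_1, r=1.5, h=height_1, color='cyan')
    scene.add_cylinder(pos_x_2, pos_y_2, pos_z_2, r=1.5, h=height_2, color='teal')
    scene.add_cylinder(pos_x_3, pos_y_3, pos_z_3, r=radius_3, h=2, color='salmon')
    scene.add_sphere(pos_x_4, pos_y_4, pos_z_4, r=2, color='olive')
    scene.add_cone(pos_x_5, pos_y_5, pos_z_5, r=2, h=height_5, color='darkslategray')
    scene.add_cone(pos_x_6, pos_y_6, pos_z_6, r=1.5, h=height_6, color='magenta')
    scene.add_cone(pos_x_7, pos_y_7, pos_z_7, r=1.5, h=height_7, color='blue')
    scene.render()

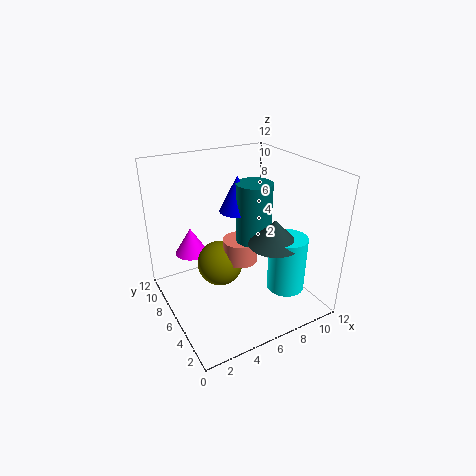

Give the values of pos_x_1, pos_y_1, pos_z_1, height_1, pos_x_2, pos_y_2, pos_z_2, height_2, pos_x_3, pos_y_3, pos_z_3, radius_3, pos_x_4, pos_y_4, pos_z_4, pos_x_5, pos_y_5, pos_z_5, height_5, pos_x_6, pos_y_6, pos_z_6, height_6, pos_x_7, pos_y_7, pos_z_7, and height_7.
pos_x_1 = 8.5; pos_y_1 = 2.5; pos_z_1 = 2.5; height_1 = 4.5; pos_x_2 = 7.5; pos_y_2 = 6; pos_z_2 = 5.5; height_2 = 5; pos_x_3 = 6.5; pos_y_3 = 6.5; pos_z_3 = 3.5; radius_3 = 1.5; pos_x_4 = 5; pos_y_4 = 7.5; pos_z_4 = 3; pos_x_5 = 7.5; pos_y_5 = 3; pos_z_5 = 6.5; height_5 = 2; pos_x_6 = 3.5; pos_y_6 = 10.5; pos_z_6 = 3; height_6 = 2.5; pos_x_7 = 6.5; pos_y_7 = 7; pos_z_7 = 8; height_7 = 3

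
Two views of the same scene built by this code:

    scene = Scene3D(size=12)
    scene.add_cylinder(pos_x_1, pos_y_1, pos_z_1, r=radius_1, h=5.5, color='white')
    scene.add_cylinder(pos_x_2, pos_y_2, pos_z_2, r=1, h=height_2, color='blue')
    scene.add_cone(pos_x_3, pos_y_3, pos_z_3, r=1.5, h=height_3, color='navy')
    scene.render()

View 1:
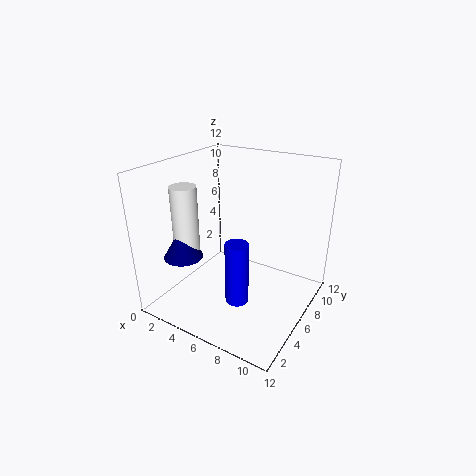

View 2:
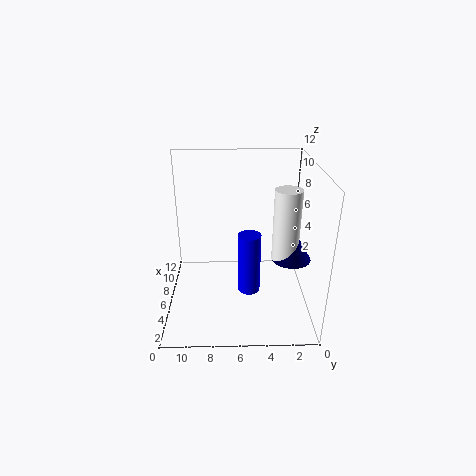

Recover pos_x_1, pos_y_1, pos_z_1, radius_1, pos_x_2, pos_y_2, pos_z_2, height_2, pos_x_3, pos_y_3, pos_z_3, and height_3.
pos_x_1 = 3.5; pos_y_1 = 2.5; pos_z_1 = 5.5; radius_1 = 1; pos_x_2 = 6.5; pos_y_2 = 5; pos_z_2 = 0.5; height_2 = 5.5; pos_x_3 = 3.5; pos_y_3 = 2; pos_z_3 = 5.5; height_3 = 2.5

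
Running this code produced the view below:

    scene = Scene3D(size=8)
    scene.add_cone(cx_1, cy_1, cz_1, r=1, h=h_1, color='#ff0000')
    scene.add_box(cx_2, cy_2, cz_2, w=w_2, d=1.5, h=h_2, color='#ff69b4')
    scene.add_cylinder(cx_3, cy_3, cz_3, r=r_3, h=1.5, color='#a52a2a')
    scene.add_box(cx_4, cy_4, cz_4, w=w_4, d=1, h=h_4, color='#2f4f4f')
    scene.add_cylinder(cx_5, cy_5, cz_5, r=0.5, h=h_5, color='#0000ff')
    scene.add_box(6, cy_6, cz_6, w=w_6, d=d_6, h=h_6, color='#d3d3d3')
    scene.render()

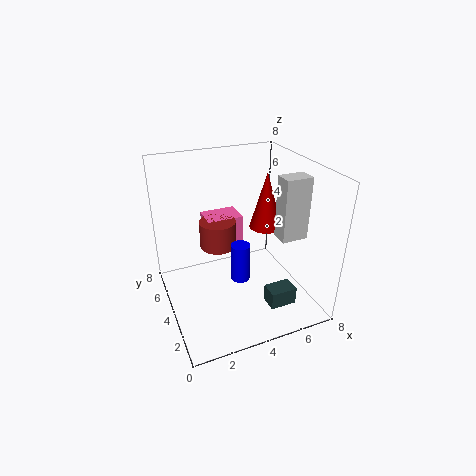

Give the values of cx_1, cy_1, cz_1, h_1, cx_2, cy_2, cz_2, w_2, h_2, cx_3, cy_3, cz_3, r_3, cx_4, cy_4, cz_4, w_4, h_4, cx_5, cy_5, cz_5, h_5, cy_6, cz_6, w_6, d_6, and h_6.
cx_1 = 6.5
cy_1 = 5.5
cz_1 = 3.5
h_1 = 3.5
cx_2 = 2.5
cy_2 = 4.5
cz_2 = 3
w_2 = 2
h_2 = 2
cx_3 = 3
cy_3 = 4.5
cz_3 = 3.5
r_3 = 1
cx_4 = 5
cy_4 = 1.5
cz_4 = 0.5
w_4 = 1.5
h_4 = 1
cx_5 = 3.5
cy_5 = 2.5
cz_5 = 2.5
h_5 = 2
cy_6 = 2.5
cz_6 = 4
w_6 = 1.5
d_6 = 1
h_6 = 3.5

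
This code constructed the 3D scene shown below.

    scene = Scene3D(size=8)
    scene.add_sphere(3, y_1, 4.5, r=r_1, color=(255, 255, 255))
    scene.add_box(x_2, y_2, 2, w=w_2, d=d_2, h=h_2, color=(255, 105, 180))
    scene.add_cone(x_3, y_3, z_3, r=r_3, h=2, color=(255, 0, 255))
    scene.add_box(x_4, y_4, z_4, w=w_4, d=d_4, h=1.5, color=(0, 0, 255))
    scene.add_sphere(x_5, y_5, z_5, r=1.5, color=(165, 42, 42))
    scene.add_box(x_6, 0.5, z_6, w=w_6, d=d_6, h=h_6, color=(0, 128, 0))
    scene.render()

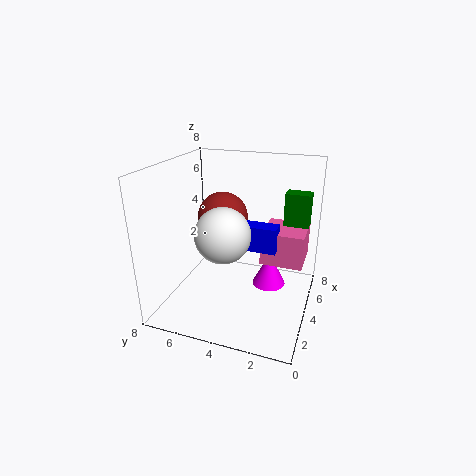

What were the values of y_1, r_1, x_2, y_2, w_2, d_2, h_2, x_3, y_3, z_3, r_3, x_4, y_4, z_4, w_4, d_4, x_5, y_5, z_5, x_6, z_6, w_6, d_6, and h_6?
y_1 = 4.5
r_1 = 1.5
x_2 = 5
y_2 = 0.5
w_2 = 2.5
d_2 = 2.5
h_2 = 2
x_3 = 5.5
y_3 = 2.5
z_3 = 0.5
r_3 = 1
x_4 = 4.5
y_4 = 2
z_4 = 3
w_4 = 1
d_4 = 2.5
x_5 = 5.5
y_5 = 5.5
z_5 = 4.5
x_6 = 6.5
z_6 = 2.5
w_6 = 1
d_6 = 1.5
h_6 = 3.5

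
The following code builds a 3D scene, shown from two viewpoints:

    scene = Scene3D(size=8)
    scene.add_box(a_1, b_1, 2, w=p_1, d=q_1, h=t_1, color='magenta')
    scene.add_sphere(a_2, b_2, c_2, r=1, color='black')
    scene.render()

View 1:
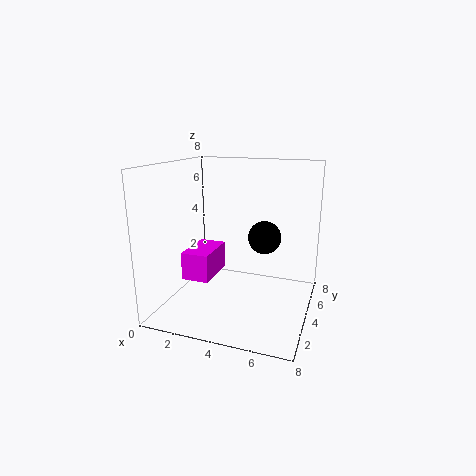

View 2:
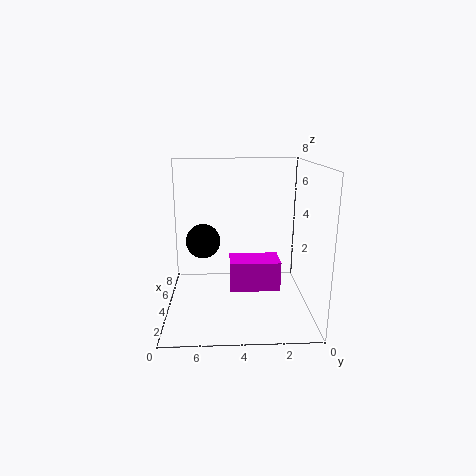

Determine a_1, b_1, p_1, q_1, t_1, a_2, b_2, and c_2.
a_1 = 1.5
b_1 = 2
p_1 = 1.5
q_1 = 2.5
t_1 = 1.5
a_2 = 5
b_2 = 6
c_2 = 3.5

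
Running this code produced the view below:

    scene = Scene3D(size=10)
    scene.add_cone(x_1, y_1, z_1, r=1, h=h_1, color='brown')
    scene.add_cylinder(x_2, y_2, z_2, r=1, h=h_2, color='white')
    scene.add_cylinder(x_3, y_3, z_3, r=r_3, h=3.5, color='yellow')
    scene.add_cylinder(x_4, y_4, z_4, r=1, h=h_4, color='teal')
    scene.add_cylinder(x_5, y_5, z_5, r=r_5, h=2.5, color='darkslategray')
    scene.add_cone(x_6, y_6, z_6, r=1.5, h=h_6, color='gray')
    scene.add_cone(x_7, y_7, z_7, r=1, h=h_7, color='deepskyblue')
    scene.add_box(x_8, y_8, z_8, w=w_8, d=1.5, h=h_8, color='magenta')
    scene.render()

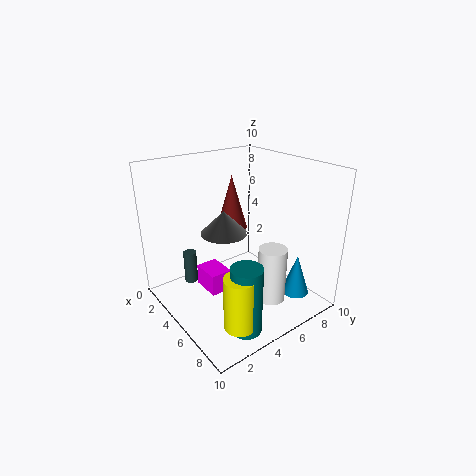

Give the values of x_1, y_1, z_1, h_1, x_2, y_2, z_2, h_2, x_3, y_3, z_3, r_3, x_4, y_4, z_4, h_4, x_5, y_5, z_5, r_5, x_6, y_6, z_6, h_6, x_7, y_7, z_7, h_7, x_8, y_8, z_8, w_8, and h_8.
x_1 = 5
y_1 = 4.5
z_1 = 6
h_1 = 3.5
x_2 = 7
y_2 = 6.5
z_2 = 0.5
h_2 = 4
x_3 = 8.5
y_3 = 2.5
z_3 = 1
r_3 = 1
x_4 = 8.5
y_4 = 3
z_4 = 0.5
h_4 = 4.5
x_5 = 1.5
y_5 = 3
z_5 = 0.5
r_5 = 0.5
x_6 = 5.5
y_6 = 3.5
z_6 = 6
h_6 = 1.5
x_7 = 7.5
y_7 = 8.5
z_7 = 0.5
h_7 = 3
x_8 = 3.5
y_8 = 2.5
z_8 = 1.5
w_8 = 2
h_8 = 1.5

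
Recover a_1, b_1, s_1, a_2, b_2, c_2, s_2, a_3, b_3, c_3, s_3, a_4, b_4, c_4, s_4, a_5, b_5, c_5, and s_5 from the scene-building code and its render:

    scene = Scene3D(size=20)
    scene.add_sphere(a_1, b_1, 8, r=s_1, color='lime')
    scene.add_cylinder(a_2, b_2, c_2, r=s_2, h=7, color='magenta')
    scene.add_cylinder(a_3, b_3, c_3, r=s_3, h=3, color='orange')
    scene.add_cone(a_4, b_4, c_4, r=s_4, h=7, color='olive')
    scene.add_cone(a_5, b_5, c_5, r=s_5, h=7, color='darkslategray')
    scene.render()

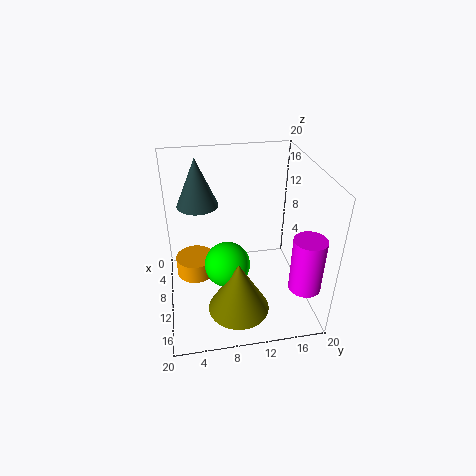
a_1 = 13
b_1 = 8
s_1 = 3
a_2 = 18
b_2 = 17
c_2 = 7
s_2 = 2
a_3 = 5
b_3 = 4
c_3 = 1
s_3 = 3
a_4 = 16
b_4 = 9
c_4 = 3
s_4 = 4
a_5 = 5
b_5 = 5
c_5 = 13
s_5 = 3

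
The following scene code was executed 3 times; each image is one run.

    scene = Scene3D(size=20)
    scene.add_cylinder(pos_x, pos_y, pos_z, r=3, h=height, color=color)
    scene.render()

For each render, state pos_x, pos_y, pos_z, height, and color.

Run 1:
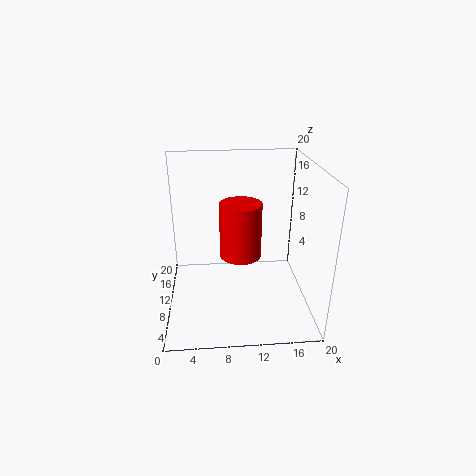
pos_x = 10.5; pos_y = 11.5; pos_z = 6.5; height = 8; color = 'red'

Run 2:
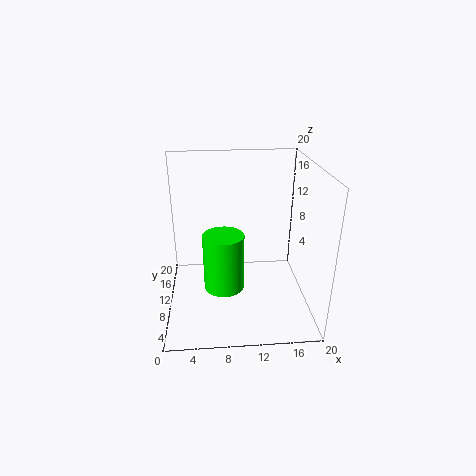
pos_x = 8; pos_y = 11; pos_z = 1.5; height = 8.5; color = 'lime'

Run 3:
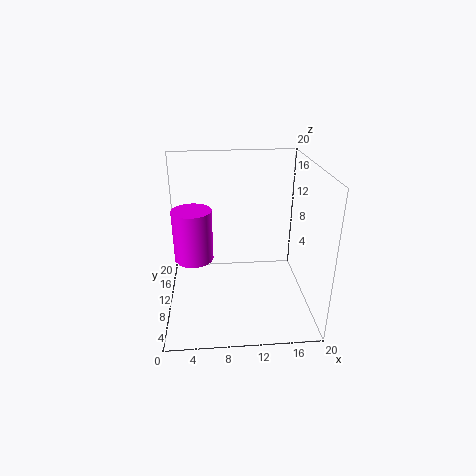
pos_x = 3.5; pos_y = 14.5; pos_z = 4.5; height = 8; color = 'magenta'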